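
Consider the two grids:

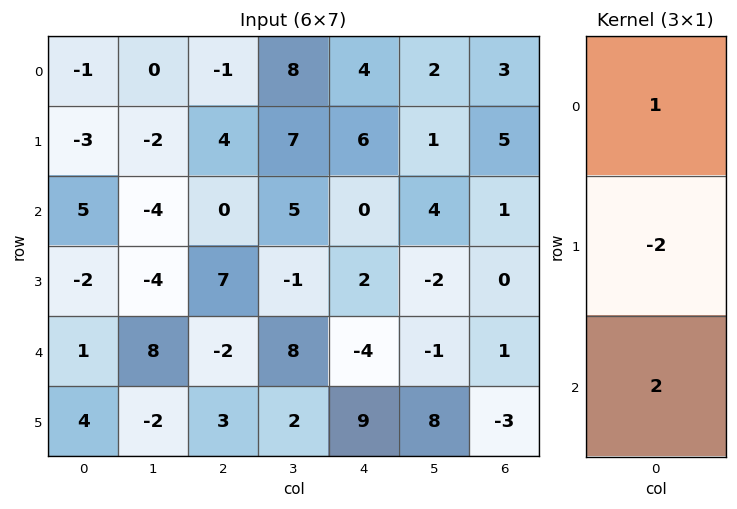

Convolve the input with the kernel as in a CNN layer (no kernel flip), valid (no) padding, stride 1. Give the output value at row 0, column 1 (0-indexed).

-4

The receptive field on the input at this output position is [0 / -2 / -4]. Elementwise product with the kernel and sum: 0·1 + -2·-2 + -4·2.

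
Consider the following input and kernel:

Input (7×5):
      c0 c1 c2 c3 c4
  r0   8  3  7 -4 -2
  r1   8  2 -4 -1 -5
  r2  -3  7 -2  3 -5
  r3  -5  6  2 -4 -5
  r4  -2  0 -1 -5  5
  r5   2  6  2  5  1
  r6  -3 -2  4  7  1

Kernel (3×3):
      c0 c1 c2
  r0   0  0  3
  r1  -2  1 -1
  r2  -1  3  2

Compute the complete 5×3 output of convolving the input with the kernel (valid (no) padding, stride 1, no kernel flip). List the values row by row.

31 -26 7
30 -30 -27
8 -10 -22
31 2 -8
2 -2 34

Output[0,0]: The receptive field on the input at this output position is [8 3 7 / 8 2 -4 / -3 7 -2]. Elementwise product with the kernel and sum: 7·3 + 8·-2 + 2·1 + -4·-1 + -3·-1 + 7·3 + -2·2.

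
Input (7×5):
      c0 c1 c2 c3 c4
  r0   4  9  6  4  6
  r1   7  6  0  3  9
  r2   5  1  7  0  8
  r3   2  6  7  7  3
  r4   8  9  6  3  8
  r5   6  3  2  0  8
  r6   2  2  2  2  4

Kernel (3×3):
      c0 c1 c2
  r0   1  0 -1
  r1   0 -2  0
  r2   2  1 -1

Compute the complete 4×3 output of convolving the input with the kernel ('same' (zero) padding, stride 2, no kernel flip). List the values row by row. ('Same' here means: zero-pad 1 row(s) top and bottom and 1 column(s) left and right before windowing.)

Output[0,0]: The receptive field on the zero-padded input at this output position is [0 0 0 / 0 4 9 / 0 7 6]. Elementwise product with the kernel and sum: 0·1 + 0·-1 + 4·-2 + 0·2 + 7·1 + 6·-1.

-7 -3 3
-20 1 4
-19 -5 -1
-7 -1 -8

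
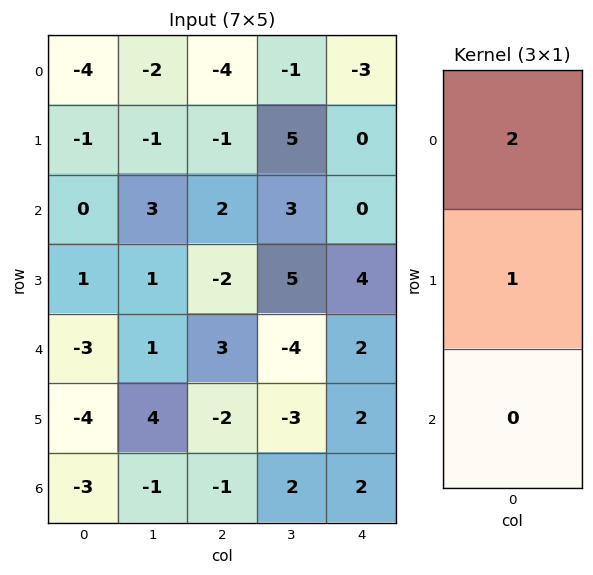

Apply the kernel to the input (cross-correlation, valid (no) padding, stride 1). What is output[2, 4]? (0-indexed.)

The receptive field on the input at this output position is [0 / 4 / 2]. Elementwise product with the kernel and sum: 0·2 + 4·1.

4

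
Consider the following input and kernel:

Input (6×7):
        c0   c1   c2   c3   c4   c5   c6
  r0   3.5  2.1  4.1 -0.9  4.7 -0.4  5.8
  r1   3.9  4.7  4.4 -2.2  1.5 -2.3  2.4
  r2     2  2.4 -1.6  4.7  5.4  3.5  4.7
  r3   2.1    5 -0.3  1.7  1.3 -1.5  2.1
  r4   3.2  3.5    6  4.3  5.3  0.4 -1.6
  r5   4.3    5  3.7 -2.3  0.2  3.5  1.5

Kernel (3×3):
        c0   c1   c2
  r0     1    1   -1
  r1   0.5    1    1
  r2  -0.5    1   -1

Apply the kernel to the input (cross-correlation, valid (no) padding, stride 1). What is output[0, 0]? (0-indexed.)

The receptive field on the input at this output position is [3.5 2.1 4.1 / 3.9 4.7 4.4 / 2 2.4 -1.6]. Elementwise product with the kernel and sum: 3.5·1 + 2.1·1 + 4.1·-1 + 3.9·0.5 + 4.7·1 + 4.4·1 + 2·-0.5 + 2.4·1 + -1.6·-1.

15.55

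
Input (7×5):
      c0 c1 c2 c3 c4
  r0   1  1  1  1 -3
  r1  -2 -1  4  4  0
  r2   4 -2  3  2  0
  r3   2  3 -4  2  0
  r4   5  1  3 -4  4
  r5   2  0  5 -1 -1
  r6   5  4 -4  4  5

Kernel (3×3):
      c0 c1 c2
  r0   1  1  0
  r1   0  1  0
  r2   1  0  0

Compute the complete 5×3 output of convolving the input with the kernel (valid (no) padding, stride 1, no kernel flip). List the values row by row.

Output[0,0]: The receptive field on the input at this output position is [1 1 1 / -2 -1 4 / 4 -2 3]. Elementwise product with the kernel and sum: 1·1 + 1·1 + -1·1 + 4·1.
Output[0,1]: The receptive field on the input at this output position is [1 1 1 / -1 4 4 / -2 3 2]. Elementwise product with the kernel and sum: 1·1 + 1·1 + 4·1 + -2·1.

5 4 9
-3 9 6
10 -2 10
8 2 -1
11 13 -6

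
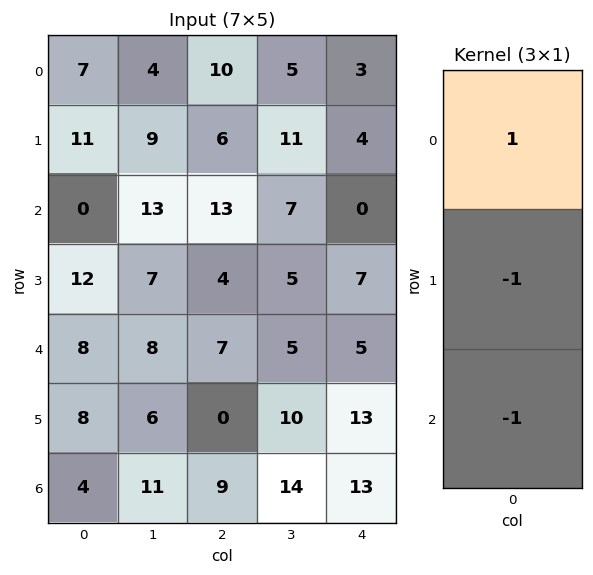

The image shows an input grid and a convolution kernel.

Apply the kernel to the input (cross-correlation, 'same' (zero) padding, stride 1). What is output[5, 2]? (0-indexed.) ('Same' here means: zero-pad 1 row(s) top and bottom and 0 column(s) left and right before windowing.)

The receptive field on the zero-padded input at this output position is [7 / 0 / 9]. Elementwise product with the kernel and sum: 7·1 + 0·-1 + 9·-1.

-2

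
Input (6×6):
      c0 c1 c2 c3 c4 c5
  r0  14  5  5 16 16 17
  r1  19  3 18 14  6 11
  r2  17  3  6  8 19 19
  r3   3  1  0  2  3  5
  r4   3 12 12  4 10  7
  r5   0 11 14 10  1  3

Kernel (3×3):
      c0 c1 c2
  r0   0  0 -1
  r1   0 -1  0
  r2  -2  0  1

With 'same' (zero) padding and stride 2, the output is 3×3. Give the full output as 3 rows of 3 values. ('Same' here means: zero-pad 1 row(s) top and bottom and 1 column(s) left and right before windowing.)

-11 3 -33
-19 -20 -29
7 -26 -32

Output[0,0]: The receptive field on the zero-padded input at this output position is [0 0 0 / 0 14 5 / 0 19 3]. Elementwise product with the kernel and sum: 0·-1 + 14·-1 + 0·-2 + 3·1.
Output[0,1]: The receptive field on the zero-padded input at this output position is [0 0 0 / 5 5 16 / 3 18 14]. Elementwise product with the kernel and sum: 0·-1 + 5·-1 + 3·-2 + 14·1.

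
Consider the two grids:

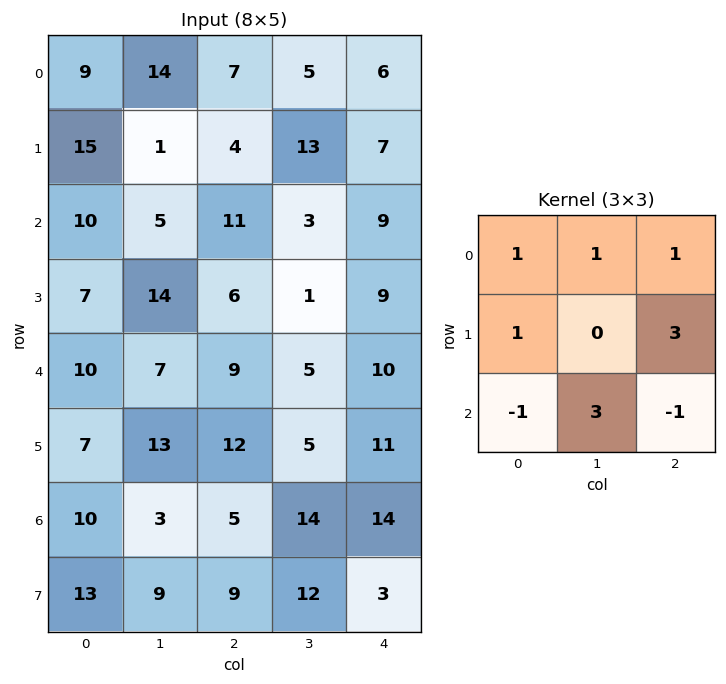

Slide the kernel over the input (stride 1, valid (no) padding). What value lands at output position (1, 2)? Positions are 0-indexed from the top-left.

50

The receptive field on the input at this output position is [4 13 7 / 11 3 9 / 6 1 9]. Elementwise product with the kernel and sum: 4·1 + 13·1 + 7·1 + 11·1 + 9·3 + 6·-1 + 1·3 + 9·-1.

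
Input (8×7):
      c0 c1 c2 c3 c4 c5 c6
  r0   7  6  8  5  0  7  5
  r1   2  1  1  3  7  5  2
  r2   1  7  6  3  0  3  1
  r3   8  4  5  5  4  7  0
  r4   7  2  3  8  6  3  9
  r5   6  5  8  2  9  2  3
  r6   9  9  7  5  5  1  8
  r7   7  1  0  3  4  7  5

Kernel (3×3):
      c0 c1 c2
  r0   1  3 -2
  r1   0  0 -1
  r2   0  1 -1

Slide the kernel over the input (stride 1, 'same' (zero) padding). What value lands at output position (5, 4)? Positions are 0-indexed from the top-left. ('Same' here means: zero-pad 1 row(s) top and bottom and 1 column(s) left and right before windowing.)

22

The receptive field on the zero-padded input at this output position is [8 6 3 / 2 9 2 / 5 5 1]. Elementwise product with the kernel and sum: 8·1 + 6·3 + 3·-2 + 2·-1 + 5·1 + 1·-1.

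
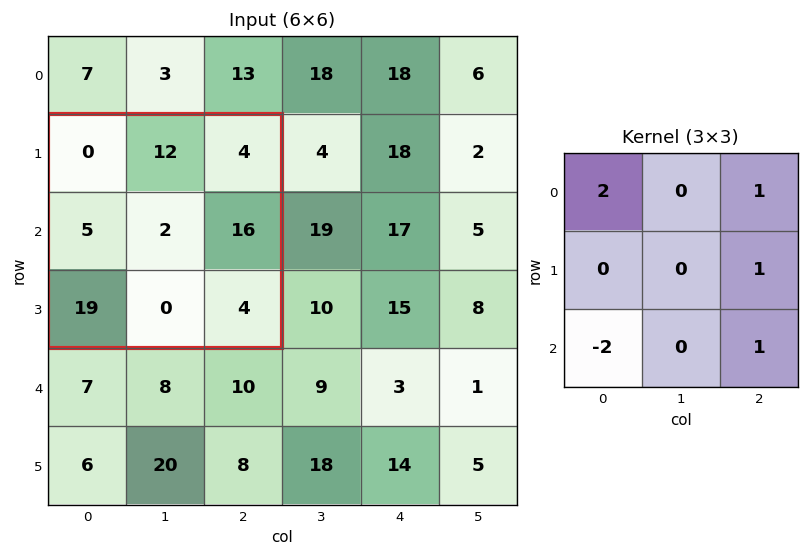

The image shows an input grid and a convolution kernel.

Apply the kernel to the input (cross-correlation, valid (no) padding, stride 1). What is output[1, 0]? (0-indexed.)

-14

The receptive field on the input at this output position is [0 12 4 / 5 2 16 / 19 0 4]. Elementwise product with the kernel and sum: 0·2 + 4·1 + 16·1 + 19·-2 + 4·1.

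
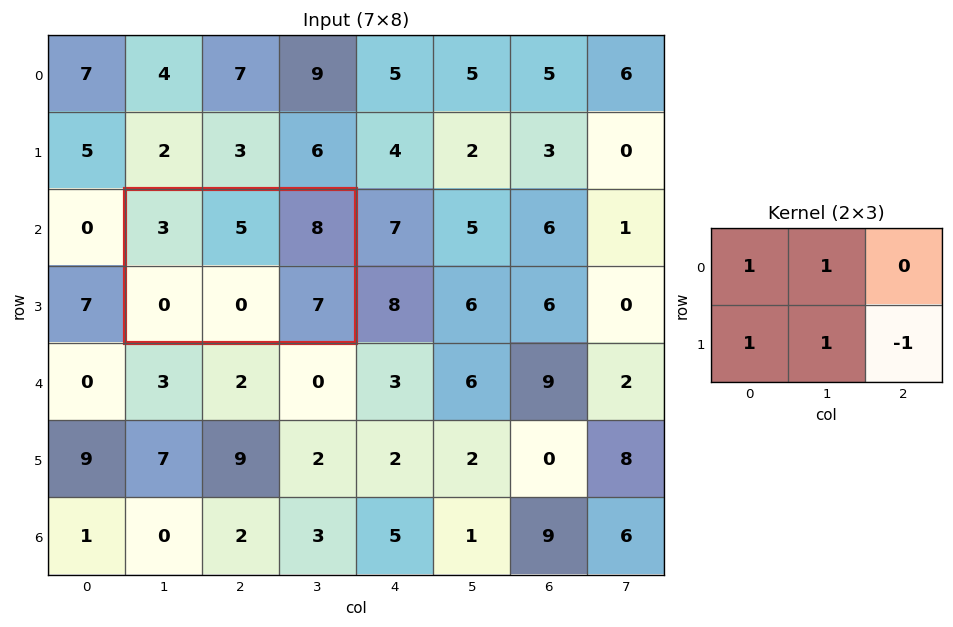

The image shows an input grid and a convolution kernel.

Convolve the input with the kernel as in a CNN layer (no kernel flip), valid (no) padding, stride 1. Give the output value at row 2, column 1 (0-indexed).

The receptive field on the input at this output position is [3 5 8 / 0 0 7]. Elementwise product with the kernel and sum: 3·1 + 5·1 + 0·1 + 0·1 + 7·-1.

1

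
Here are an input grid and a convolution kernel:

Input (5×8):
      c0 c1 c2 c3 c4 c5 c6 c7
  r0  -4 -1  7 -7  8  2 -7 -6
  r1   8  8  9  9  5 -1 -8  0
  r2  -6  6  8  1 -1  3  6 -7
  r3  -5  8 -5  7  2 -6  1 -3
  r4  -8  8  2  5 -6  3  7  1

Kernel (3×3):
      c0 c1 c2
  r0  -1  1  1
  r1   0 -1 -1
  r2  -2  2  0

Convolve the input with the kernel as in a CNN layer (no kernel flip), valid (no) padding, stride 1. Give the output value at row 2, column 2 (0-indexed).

-11

The receptive field on the input at this output position is [8 1 -1 / -5 7 2 / 2 5 -6]. Elementwise product with the kernel and sum: 8·-1 + 1·1 + -1·1 + 7·-1 + 2·-1 + 2·-2 + 5·2.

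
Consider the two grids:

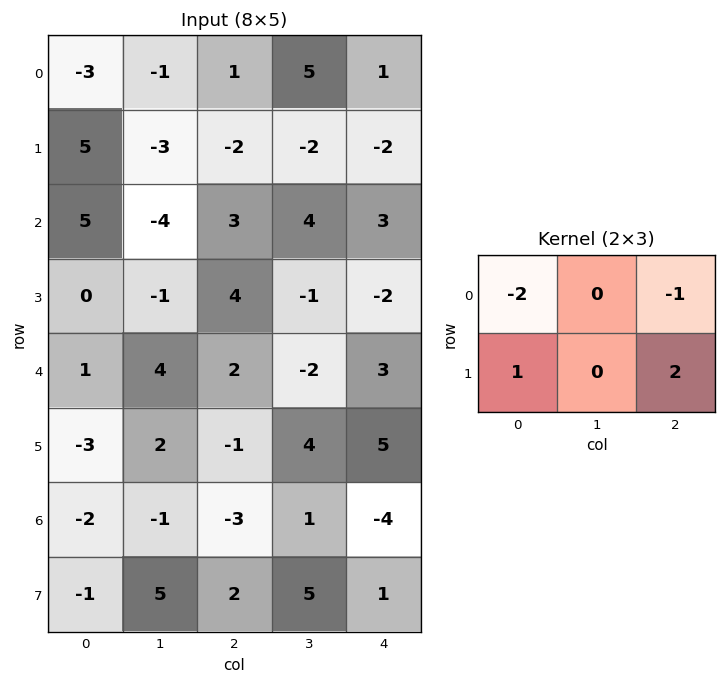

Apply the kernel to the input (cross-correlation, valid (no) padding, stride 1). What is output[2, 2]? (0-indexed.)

-9

The receptive field on the input at this output position is [3 4 3 / 4 -1 -2]. Elementwise product with the kernel and sum: 3·-2 + 3·-1 + 4·1 + -2·2.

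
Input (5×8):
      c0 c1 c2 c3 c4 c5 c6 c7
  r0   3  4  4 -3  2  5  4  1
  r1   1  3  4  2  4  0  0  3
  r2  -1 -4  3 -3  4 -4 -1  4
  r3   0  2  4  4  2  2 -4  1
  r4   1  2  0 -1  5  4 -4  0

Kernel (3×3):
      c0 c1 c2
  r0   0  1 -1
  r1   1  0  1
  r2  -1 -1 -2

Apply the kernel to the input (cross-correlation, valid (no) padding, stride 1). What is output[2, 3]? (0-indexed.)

2

The receptive field on the input at this output position is [-3 4 -4 / 4 2 2 / -1 5 4]. Elementwise product with the kernel and sum: 4·1 + -4·-1 + 4·1 + 2·1 + -1·-1 + 5·-1 + 4·-2.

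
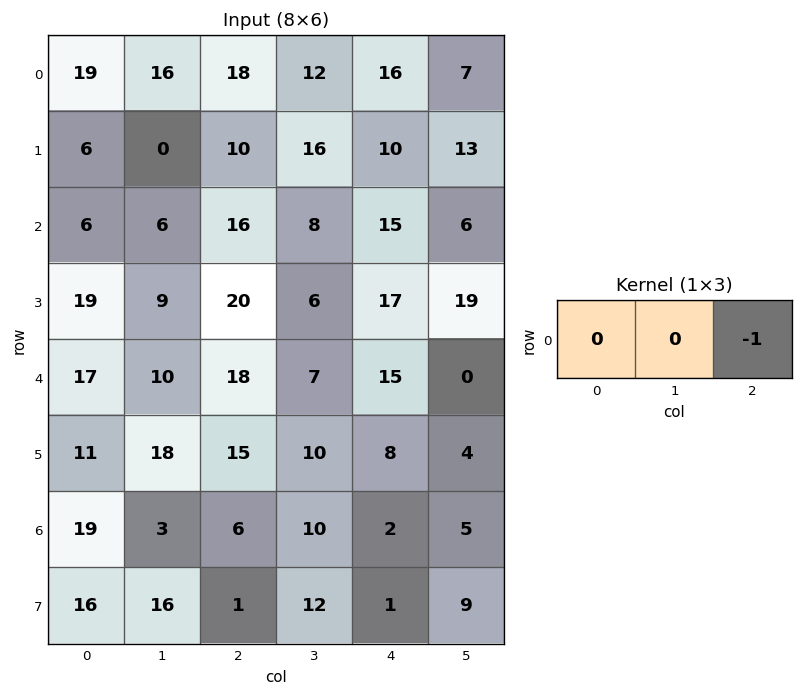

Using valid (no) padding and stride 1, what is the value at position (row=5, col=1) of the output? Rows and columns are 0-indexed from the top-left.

The receptive field on the input at this output position is [18 15 10]. Elementwise product with the kernel and sum: 10·-1.

-10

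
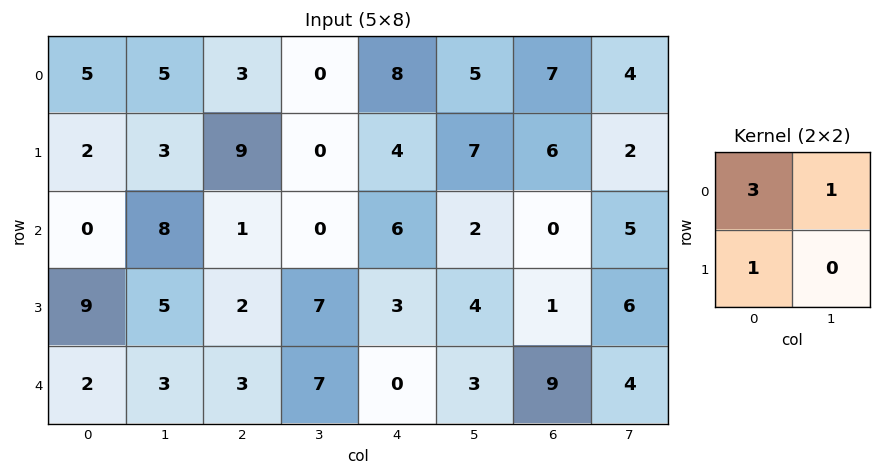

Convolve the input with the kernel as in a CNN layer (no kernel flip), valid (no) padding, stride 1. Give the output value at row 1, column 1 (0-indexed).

The receptive field on the input at this output position is [3 9 / 8 1]. Elementwise product with the kernel and sum: 3·3 + 9·1 + 8·1.

26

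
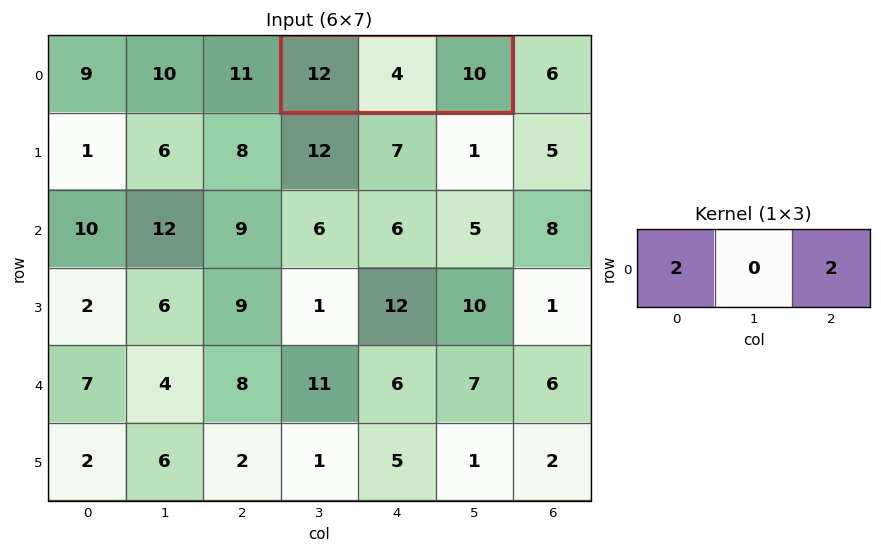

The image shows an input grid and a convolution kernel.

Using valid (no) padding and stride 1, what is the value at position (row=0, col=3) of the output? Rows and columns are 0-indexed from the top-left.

44

The receptive field on the input at this output position is [12 4 10]. Elementwise product with the kernel and sum: 12·2 + 10·2.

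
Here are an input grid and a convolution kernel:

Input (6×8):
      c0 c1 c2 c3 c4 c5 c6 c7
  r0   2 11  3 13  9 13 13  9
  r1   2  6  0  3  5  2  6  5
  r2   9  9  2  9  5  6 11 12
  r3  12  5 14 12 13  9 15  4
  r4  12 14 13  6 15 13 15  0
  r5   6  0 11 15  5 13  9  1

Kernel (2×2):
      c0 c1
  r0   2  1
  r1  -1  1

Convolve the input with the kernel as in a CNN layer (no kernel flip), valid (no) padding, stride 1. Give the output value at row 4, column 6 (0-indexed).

The receptive field on the input at this output position is [15 0 / 9 1]. Elementwise product with the kernel and sum: 15·2 + 0·1 + 9·-1 + 1·1.

22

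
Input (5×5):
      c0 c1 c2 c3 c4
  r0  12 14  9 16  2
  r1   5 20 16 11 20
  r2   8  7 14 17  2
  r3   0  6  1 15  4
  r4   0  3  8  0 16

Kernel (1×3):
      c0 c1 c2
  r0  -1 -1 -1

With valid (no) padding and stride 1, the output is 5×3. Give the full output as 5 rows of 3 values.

-35 -39 -27
-41 -47 -47
-29 -38 -33
-7 -22 -20
-11 -11 -24

Output[0,0]: The receptive field on the input at this output position is [12 14 9]. Elementwise product with the kernel and sum: 12·-1 + 14·-1 + 9·-1.
Output[0,1]: The receptive field on the input at this output position is [14 9 16]. Elementwise product with the kernel and sum: 14·-1 + 9·-1 + 16·-1.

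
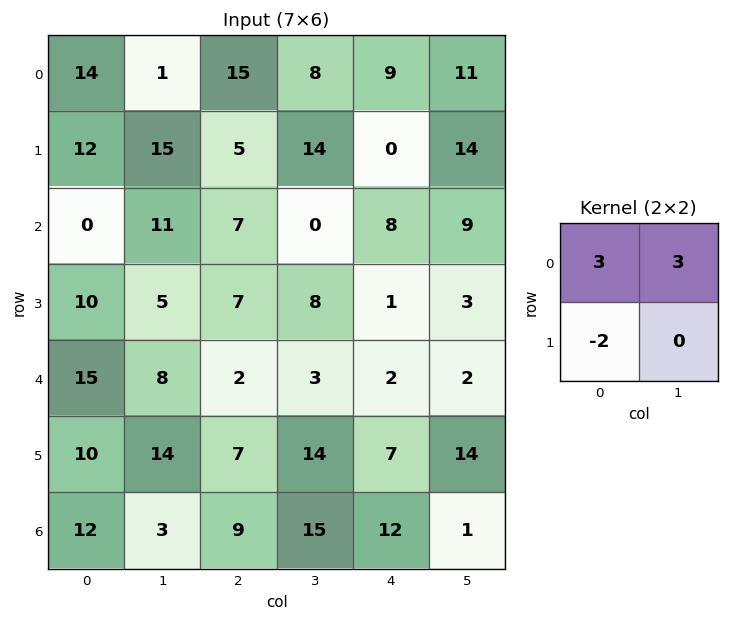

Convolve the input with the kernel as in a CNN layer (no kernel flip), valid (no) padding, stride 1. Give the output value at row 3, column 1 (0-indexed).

The receptive field on the input at this output position is [5 7 / 8 2]. Elementwise product with the kernel and sum: 5·3 + 7·3 + 8·-2.

20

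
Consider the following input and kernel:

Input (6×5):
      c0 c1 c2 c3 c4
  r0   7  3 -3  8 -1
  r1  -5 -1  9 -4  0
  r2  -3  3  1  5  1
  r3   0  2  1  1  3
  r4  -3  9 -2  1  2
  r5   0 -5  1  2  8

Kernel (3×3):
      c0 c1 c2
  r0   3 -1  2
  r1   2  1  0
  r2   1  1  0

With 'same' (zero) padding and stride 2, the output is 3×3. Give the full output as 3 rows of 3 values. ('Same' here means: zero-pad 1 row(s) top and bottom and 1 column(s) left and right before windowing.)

Output[0,0]: The receptive field on the zero-padded input at this output position is [0 0 0 / 0 7 3 / 0 -5 -1]. Elementwise product with the kernel and sum: 0·3 + 0·-1 + 0·2 + 0·2 + 7·1 + 0·1 + -5·1.
Output[0,1]: The receptive field on the zero-padded input at this output position is [0 0 0 / 3 -3 8 / -1 9 -4]. Elementwise product with the kernel and sum: 0·3 + 0·-1 + 0·2 + 3·2 + -3·1 + -1·1 + 9·1.

2 11 11
0 -10 3
1 19 14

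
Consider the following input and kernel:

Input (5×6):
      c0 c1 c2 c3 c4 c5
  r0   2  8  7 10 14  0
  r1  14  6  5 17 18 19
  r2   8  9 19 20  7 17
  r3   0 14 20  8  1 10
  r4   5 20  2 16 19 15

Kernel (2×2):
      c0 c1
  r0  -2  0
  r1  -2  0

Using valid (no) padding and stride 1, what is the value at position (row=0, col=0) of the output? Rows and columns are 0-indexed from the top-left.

-32

The receptive field on the input at this output position is [2 8 / 14 6]. Elementwise product with the kernel and sum: 2·-2 + 14·-2.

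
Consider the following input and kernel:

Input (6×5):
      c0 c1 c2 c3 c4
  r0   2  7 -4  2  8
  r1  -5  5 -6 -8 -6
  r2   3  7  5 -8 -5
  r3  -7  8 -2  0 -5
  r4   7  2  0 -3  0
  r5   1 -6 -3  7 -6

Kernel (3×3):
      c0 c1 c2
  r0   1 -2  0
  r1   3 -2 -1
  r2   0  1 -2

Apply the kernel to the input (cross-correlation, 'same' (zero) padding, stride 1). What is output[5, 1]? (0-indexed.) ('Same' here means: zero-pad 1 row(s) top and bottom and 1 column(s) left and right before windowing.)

21

The receptive field on the zero-padded input at this output position is [7 2 0 / 1 -6 -3 / 0 0 0]. Elementwise product with the kernel and sum: 7·1 + 2·-2 + 1·3 + -6·-2 + -3·-1 + 0·1 + 0·-2.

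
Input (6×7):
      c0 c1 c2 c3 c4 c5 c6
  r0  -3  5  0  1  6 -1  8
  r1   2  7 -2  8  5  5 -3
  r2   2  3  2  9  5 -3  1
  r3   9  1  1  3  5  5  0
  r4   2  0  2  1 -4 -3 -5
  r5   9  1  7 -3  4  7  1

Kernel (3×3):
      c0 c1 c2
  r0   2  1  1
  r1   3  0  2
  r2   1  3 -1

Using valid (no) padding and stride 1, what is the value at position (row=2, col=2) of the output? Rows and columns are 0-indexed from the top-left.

The receptive field on the input at this output position is [2 9 5 / 1 3 5 / 2 1 -4]. Elementwise product with the kernel and sum: 2·2 + 9·1 + 5·1 + 1·3 + 5·2 + 2·1 + 1·3 + -4·-1.

40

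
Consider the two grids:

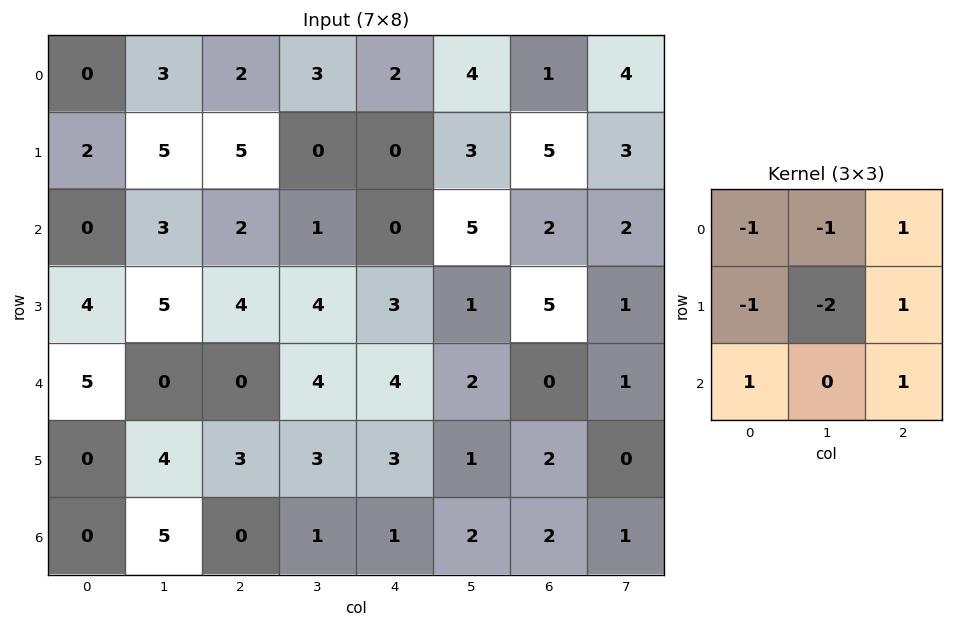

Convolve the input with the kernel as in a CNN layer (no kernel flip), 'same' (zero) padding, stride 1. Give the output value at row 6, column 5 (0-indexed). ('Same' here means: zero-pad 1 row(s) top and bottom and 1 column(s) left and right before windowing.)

The receptive field on the zero-padded input at this output position is [3 1 2 / 1 2 2 / 0 0 0]. Elementwise product with the kernel and sum: 3·-1 + 1·-1 + 2·1 + 1·-1 + 2·-2 + 2·1 + 0·1 + 0·1.

-5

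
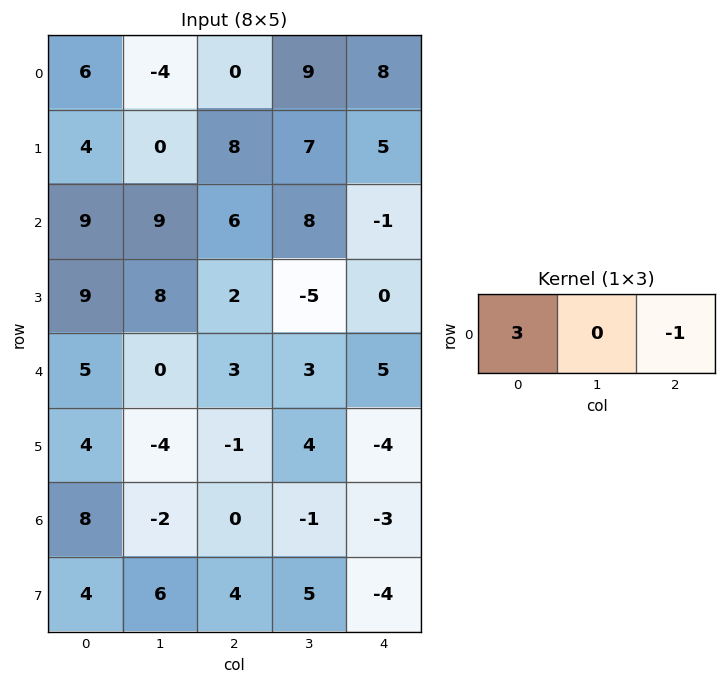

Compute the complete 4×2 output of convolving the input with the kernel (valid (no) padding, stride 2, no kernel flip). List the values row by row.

Output[0,0]: The receptive field on the input at this output position is [6 -4 0]. Elementwise product with the kernel and sum: 6·3 + 0·-1.

18 -8
21 19
12 4
24 3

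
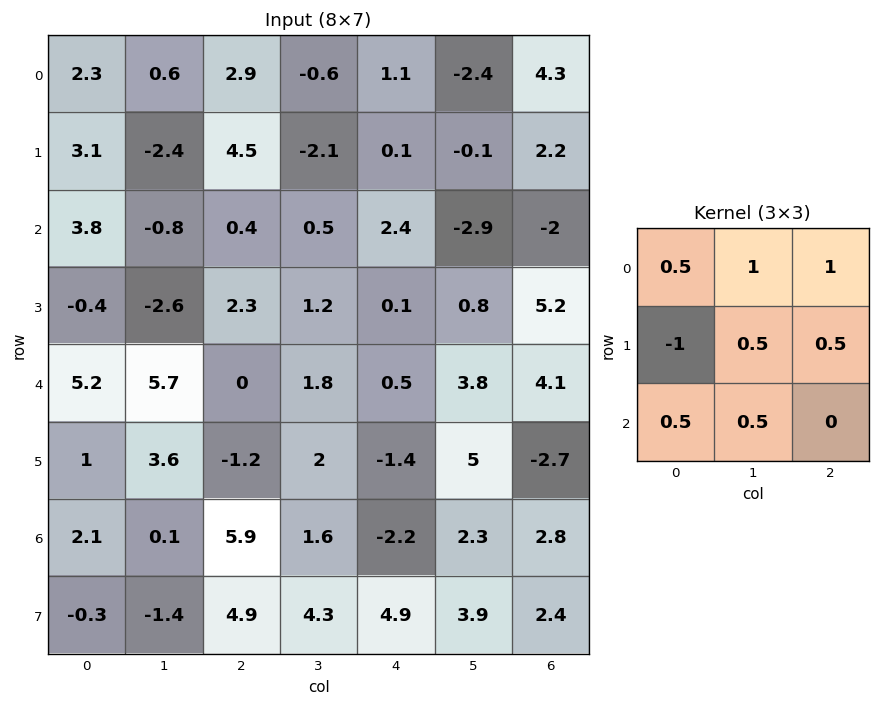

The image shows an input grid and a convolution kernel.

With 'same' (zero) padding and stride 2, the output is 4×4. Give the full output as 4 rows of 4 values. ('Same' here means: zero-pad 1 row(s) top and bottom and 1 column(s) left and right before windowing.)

3 1.6 -1.05 5.6
2 2.3 -1.15 7.05
2.95 -1.4 2.15 5
5.55 8 7.65 2.05

Output[0,0]: The receptive field on the zero-padded input at this output position is [0 0 0 / 0 2.3 0.6 / 0 3.1 -2.4]. Elementwise product with the kernel and sum: 0·0.5 + 0·1 + 0·1 + 0·-1 + 2.3·0.5 + 0.6·0.5 + 0·0.5 + 3.1·0.5.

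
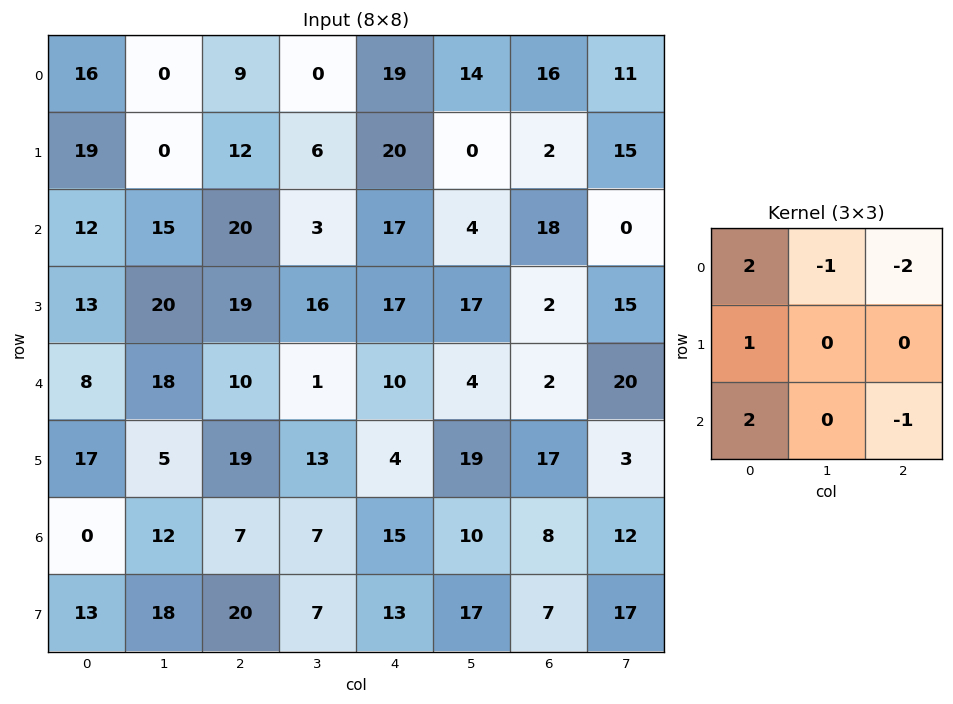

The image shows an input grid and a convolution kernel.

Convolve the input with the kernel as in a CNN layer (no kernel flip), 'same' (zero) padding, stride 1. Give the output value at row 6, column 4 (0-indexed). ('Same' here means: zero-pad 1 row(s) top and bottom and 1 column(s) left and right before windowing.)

-12

The receptive field on the zero-padded input at this output position is [13 4 19 / 7 15 10 / 7 13 17]. Elementwise product with the kernel and sum: 13·2 + 4·-1 + 19·-2 + 7·1 + 7·2 + 17·-1.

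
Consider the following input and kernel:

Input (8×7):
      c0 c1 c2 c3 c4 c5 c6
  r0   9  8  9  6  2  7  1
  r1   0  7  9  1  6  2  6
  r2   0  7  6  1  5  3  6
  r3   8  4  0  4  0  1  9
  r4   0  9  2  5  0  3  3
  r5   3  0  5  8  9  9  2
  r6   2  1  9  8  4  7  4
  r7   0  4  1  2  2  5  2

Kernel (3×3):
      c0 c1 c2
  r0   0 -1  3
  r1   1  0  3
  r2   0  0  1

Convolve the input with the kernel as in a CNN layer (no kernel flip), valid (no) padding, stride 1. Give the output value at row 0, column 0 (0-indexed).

The receptive field on the input at this output position is [9 8 9 / 0 7 9 / 0 7 6]. Elementwise product with the kernel and sum: 8·-1 + 9·3 + 0·1 + 9·3 + 6·1.

52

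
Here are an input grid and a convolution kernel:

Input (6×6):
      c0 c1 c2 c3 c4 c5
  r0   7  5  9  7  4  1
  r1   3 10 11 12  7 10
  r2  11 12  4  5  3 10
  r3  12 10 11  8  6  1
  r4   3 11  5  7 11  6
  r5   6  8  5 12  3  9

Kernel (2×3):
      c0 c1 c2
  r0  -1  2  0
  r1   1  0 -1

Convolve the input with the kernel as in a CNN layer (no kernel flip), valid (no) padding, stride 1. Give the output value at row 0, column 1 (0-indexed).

The receptive field on the input at this output position is [5 9 7 / 10 11 12]. Elementwise product with the kernel and sum: 5·-1 + 9·2 + 10·1 + 12·-1.

11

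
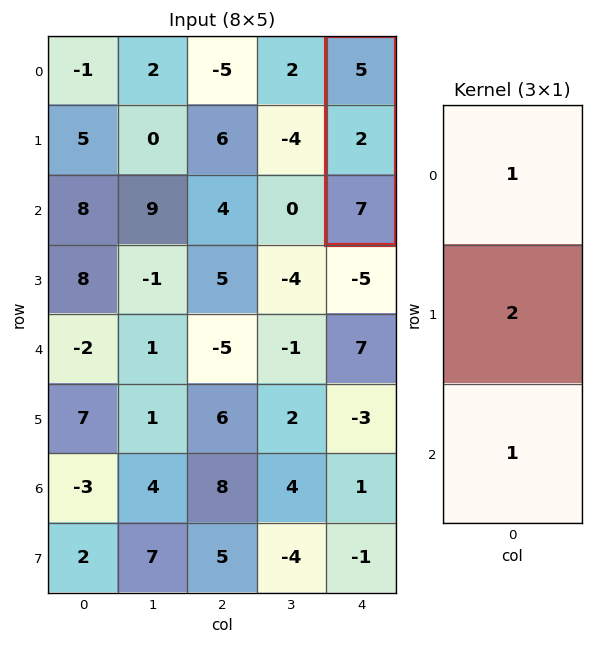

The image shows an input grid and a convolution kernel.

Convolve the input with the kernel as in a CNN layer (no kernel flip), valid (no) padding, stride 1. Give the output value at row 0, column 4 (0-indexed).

The receptive field on the input at this output position is [5 / 2 / 7]. Elementwise product with the kernel and sum: 5·1 + 2·2 + 7·1.

16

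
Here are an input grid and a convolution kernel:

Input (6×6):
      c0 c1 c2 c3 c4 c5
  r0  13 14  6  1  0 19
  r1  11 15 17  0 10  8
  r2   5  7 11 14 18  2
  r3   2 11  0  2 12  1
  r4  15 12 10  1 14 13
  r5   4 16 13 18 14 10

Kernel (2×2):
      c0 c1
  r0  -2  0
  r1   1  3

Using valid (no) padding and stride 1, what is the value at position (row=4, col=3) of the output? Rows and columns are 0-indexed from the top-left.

The receptive field on the input at this output position is [1 14 / 18 14]. Elementwise product with the kernel and sum: 1·-2 + 18·1 + 14·3.

58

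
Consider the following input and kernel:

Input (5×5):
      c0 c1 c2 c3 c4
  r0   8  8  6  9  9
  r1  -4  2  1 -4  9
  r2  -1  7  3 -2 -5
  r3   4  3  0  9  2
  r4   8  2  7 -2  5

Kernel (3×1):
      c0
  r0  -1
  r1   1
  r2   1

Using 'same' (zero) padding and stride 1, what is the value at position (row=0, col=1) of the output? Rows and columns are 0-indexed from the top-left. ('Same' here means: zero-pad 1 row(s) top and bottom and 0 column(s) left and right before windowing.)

10

The receptive field on the zero-padded input at this output position is [0 / 8 / 2]. Elementwise product with the kernel and sum: 0·-1 + 8·1 + 2·1.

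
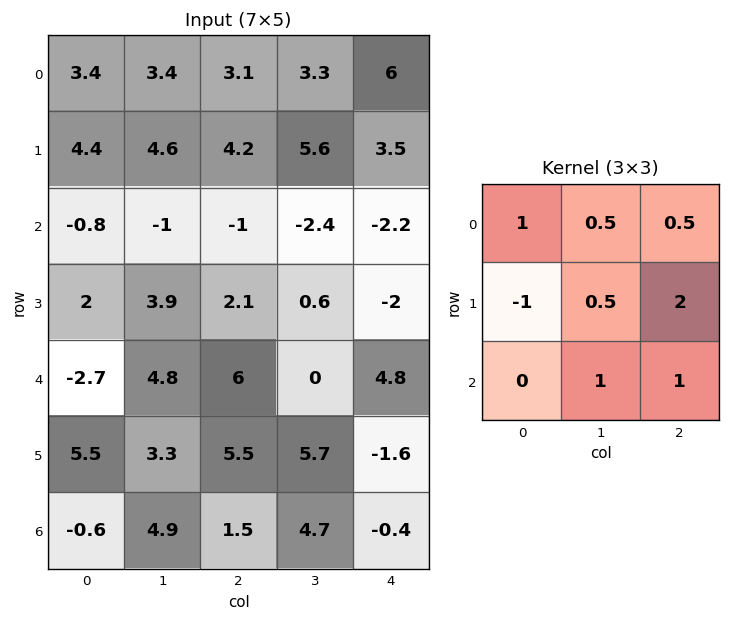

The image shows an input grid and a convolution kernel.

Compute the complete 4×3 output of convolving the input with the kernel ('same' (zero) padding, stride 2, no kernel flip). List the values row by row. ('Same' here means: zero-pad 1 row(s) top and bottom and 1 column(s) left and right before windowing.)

17.5 14.55 3.2
8 7.9 6.65
20 14.65 0.4
13.9 14.15 0

Output[0,0]: The receptive field on the zero-padded input at this output position is [0 0 0 / 0 3.4 3.4 / 0 4.4 4.6]. Elementwise product with the kernel and sum: 0·1 + 0·0.5 + 0·0.5 + 0·-1 + 3.4·0.5 + 3.4·2 + 4.4·1 + 4.6·1.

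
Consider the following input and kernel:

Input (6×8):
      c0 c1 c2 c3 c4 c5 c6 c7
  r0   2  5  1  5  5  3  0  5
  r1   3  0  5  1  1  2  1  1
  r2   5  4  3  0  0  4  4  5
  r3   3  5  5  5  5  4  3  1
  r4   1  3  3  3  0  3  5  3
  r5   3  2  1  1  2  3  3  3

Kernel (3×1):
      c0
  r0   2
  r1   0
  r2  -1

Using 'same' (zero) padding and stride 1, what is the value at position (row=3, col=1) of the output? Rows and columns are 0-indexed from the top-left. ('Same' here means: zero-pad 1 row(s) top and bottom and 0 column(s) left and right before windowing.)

5

The receptive field on the zero-padded input at this output position is [4 / 5 / 3]. Elementwise product with the kernel and sum: 4·2 + 3·-1.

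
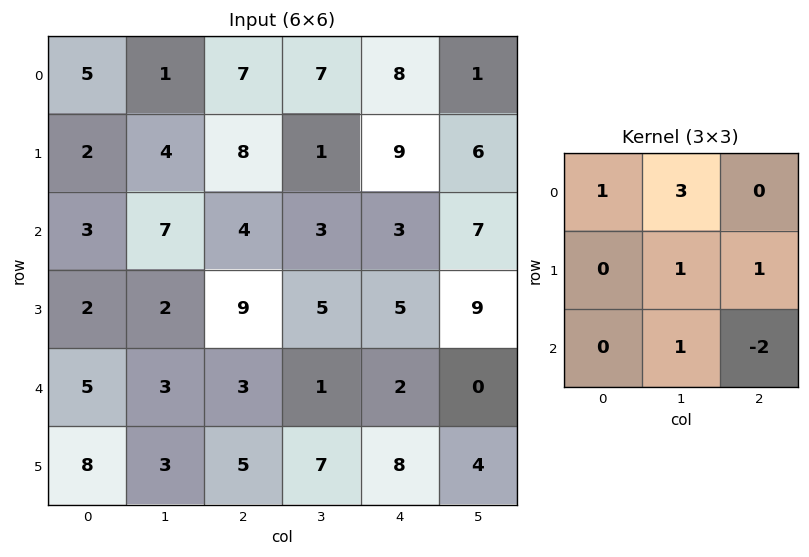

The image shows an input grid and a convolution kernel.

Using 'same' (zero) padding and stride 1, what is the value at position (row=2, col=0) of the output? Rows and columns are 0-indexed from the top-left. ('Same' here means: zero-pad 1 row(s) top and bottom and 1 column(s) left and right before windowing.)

The receptive field on the zero-padded input at this output position is [0 2 4 / 0 3 7 / 0 2 2]. Elementwise product with the kernel and sum: 0·1 + 2·3 + 3·1 + 7·1 + 2·1 + 2·-2.

14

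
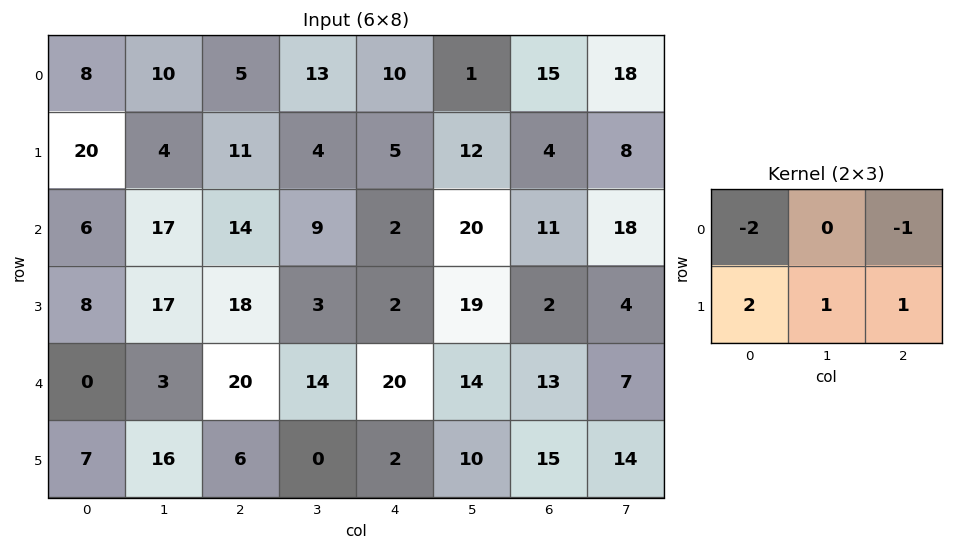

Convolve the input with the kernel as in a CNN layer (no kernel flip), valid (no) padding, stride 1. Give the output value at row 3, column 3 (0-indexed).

The receptive field on the input at this output position is [3 2 19 / 14 20 14]. Elementwise product with the kernel and sum: 3·-2 + 19·-1 + 14·2 + 20·1 + 14·1.

37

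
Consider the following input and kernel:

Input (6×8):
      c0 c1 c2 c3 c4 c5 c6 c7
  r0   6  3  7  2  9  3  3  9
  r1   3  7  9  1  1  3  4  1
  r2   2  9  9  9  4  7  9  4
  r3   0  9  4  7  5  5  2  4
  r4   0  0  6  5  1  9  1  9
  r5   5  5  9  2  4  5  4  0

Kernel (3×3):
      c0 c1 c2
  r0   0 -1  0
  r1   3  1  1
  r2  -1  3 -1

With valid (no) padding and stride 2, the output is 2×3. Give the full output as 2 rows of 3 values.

38 41 15
-2 23 40

Output[0,0]: The receptive field on the input at this output position is [6 3 7 / 3 7 9 / 2 9 9]. Elementwise product with the kernel and sum: 3·-1 + 3·3 + 7·1 + 9·1 + 2·-1 + 9·3 + 9·-1.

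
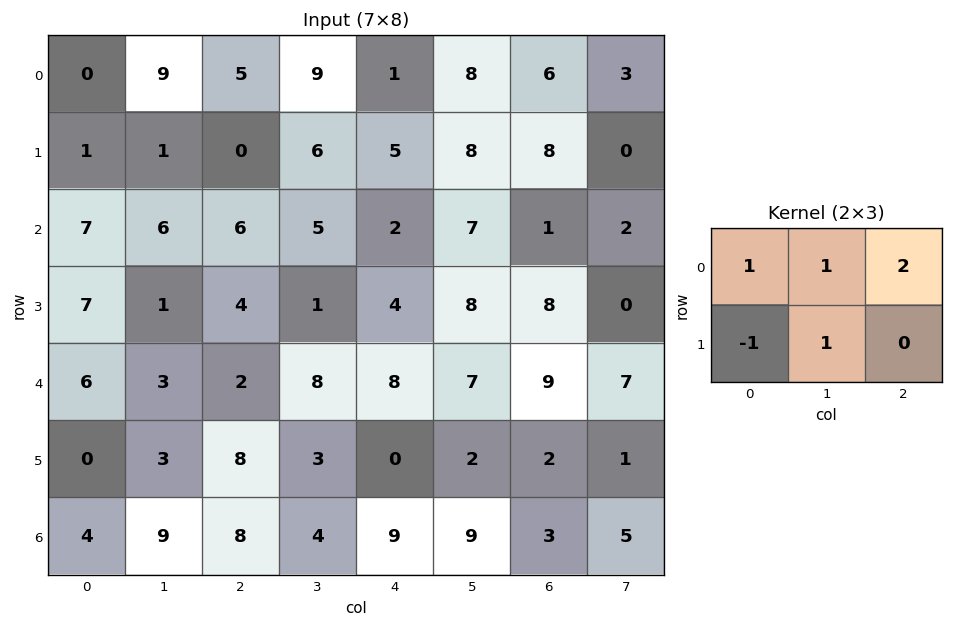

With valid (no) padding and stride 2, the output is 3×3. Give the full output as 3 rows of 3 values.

Output[0,0]: The receptive field on the input at this output position is [0 9 5 / 1 1 0]. Elementwise product with the kernel and sum: 0·1 + 9·1 + 5·2 + 1·-1 + 1·1.

19 22 24
19 12 15
16 21 35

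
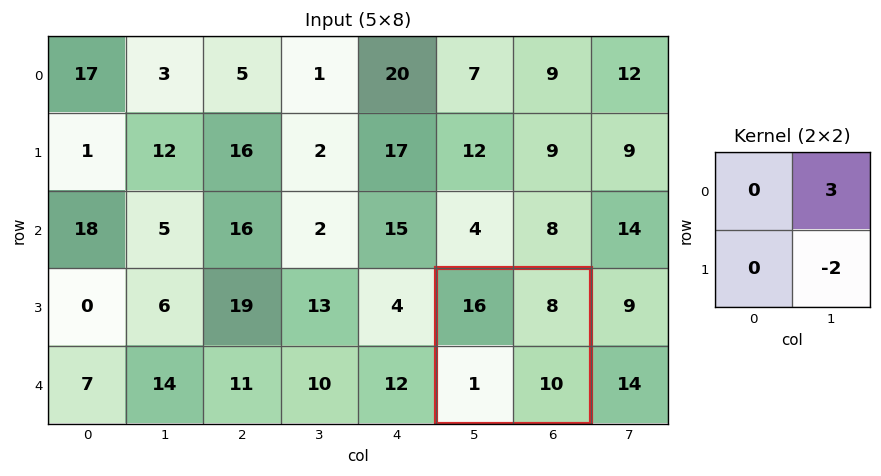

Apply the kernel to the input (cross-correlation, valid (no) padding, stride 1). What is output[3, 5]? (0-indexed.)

The receptive field on the input at this output position is [16 8 / 1 10]. Elementwise product with the kernel and sum: 8·3 + 10·-2.

4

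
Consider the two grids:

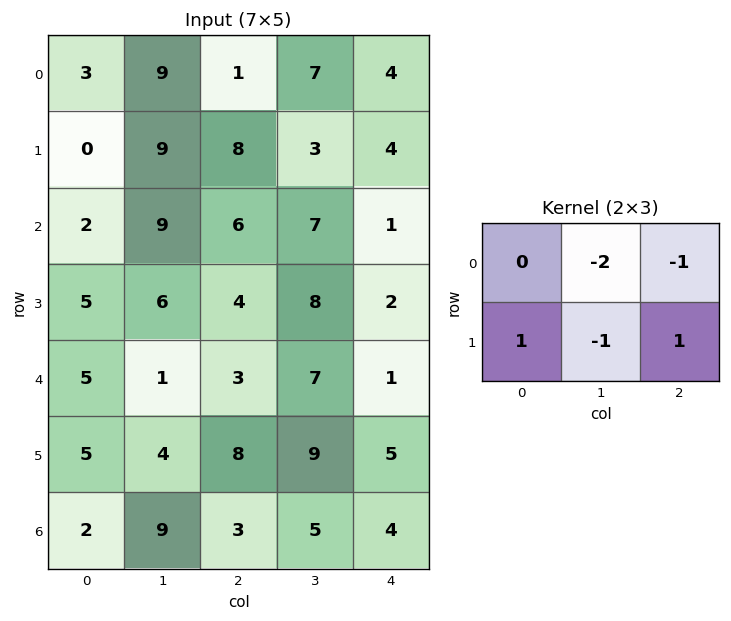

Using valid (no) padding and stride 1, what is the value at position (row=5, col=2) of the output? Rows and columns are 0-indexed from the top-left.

The receptive field on the input at this output position is [8 9 5 / 3 5 4]. Elementwise product with the kernel and sum: 9·-2 + 5·-1 + 3·1 + 5·-1 + 4·1.

-21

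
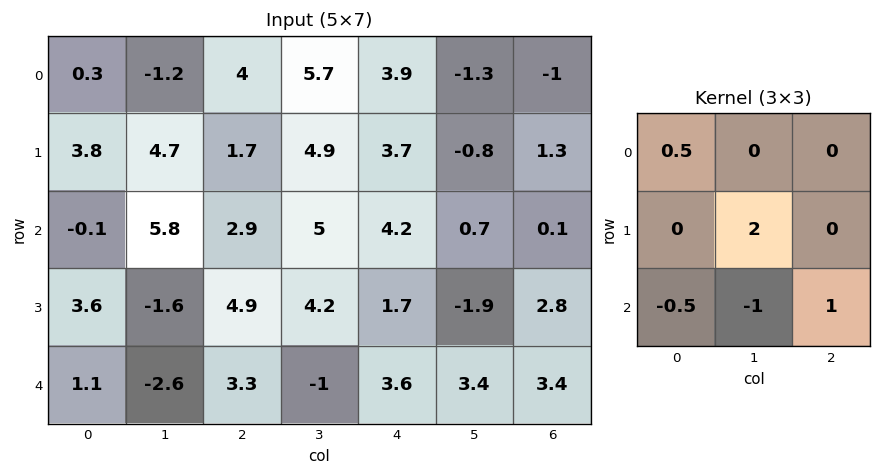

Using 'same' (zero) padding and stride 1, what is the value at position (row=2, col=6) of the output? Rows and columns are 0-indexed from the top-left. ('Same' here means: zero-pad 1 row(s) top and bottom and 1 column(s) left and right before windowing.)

-2.05

The receptive field on the zero-padded input at this output position is [-0.8 1.3 0 / 0.7 0.1 0 / -1.9 2.8 0]. Elementwise product with the kernel and sum: -0.8·0.5 + 0.1·2 + -1.9·-0.5 + 2.8·-1 + 0·1.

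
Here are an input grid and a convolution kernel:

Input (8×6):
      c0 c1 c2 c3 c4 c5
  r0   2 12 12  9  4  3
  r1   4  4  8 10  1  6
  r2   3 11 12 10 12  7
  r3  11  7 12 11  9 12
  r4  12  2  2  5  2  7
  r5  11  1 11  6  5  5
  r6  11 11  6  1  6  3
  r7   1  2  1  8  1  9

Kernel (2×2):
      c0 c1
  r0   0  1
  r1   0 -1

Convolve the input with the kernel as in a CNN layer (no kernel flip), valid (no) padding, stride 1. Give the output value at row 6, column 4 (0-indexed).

-6

The receptive field on the input at this output position is [6 3 / 1 9]. Elementwise product with the kernel and sum: 3·1 + 9·-1.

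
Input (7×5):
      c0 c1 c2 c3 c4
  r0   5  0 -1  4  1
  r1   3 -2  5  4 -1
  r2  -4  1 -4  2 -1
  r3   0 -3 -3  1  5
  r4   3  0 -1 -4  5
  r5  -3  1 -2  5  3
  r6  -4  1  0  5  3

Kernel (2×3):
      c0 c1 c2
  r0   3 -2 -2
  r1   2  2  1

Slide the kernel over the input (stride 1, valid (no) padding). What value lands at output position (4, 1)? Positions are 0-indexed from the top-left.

13

The receptive field on the input at this output position is [0 -1 -4 / 1 -2 5]. Elementwise product with the kernel and sum: 0·3 + -1·-2 + -4·-2 + 1·2 + -2·2 + 5·1.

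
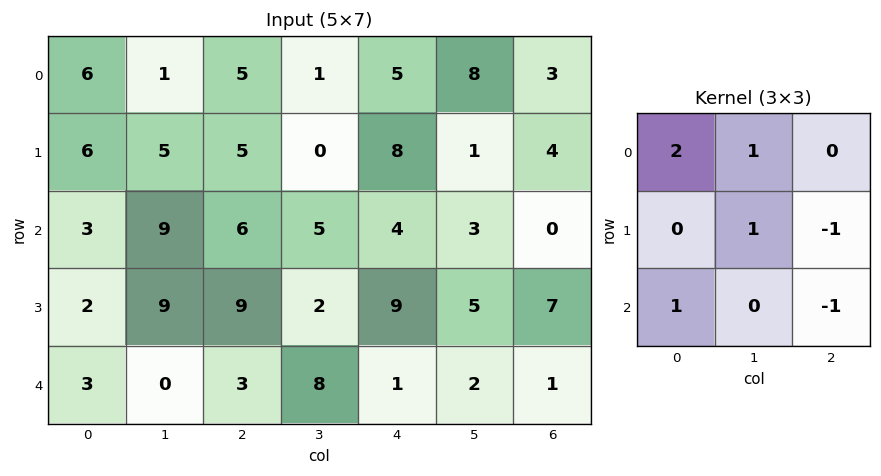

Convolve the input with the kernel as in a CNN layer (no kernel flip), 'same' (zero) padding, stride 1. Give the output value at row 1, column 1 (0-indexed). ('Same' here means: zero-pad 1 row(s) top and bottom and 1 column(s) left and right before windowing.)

10

The receptive field on the zero-padded input at this output position is [6 1 5 / 6 5 5 / 3 9 6]. Elementwise product with the kernel and sum: 6·2 + 1·1 + 5·1 + 5·-1 + 3·1 + 6·-1.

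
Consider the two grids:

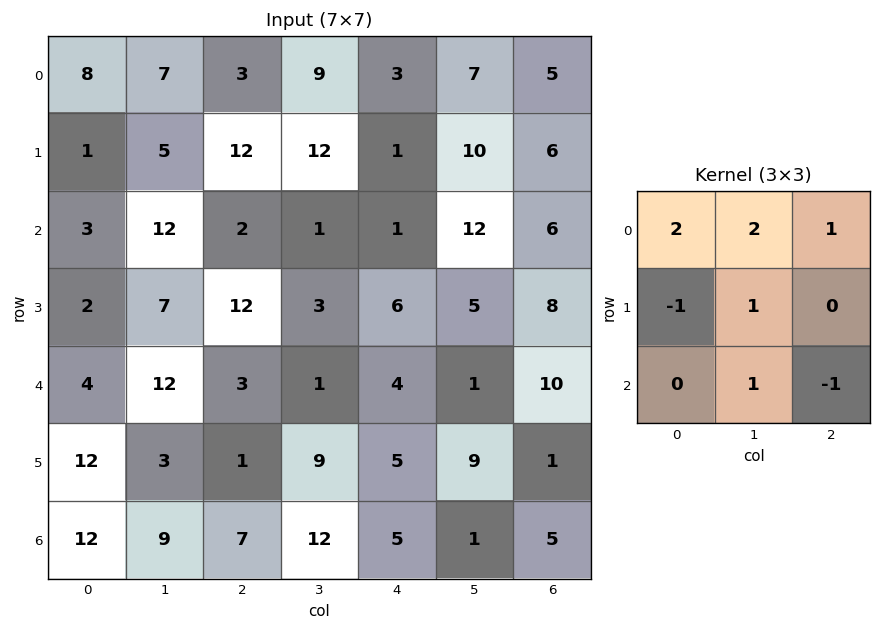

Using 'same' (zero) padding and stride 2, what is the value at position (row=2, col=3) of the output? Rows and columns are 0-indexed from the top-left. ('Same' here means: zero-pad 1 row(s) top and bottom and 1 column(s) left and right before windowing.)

36

The receptive field on the zero-padded input at this output position is [5 8 0 / 1 10 0 / 9 1 0]. Elementwise product with the kernel and sum: 5·2 + 8·2 + 0·1 + 1·-1 + 10·1 + 1·1 + 0·-1.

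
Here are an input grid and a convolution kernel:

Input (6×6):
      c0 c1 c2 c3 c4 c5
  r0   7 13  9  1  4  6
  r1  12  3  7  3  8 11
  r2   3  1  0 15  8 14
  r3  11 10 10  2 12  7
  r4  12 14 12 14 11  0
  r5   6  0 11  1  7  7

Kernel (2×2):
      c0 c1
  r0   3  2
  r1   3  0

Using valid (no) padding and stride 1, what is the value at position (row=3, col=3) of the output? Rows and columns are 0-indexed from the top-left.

72

The receptive field on the input at this output position is [2 12 / 14 11]. Elementwise product with the kernel and sum: 2·3 + 12·2 + 14·3.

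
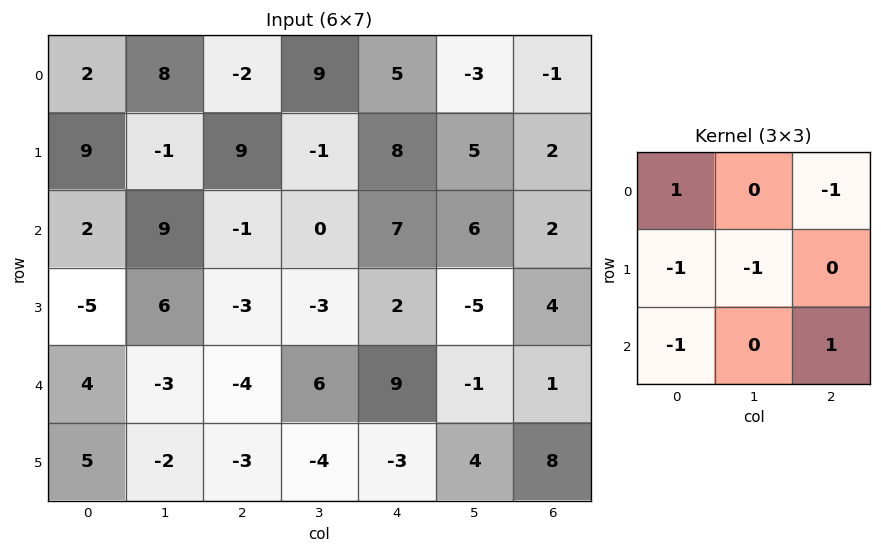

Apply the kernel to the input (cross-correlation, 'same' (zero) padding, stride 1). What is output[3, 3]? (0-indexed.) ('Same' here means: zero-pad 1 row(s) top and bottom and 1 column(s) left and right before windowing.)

The receptive field on the zero-padded input at this output position is [-1 0 7 / -3 -3 2 / -4 6 9]. Elementwise product with the kernel and sum: -1·1 + 7·-1 + -3·-1 + -3·-1 + -4·-1 + 9·1.

11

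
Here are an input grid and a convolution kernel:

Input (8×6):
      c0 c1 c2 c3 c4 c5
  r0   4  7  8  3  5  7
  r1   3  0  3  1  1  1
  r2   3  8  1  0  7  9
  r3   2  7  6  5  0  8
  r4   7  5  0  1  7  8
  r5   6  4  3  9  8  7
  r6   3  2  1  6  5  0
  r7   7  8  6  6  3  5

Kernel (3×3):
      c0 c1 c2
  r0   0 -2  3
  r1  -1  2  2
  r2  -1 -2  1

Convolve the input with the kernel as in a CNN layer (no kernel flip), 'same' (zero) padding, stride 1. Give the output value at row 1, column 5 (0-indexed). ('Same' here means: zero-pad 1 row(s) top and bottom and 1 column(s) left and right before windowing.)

-38

The receptive field on the zero-padded input at this output position is [5 7 0 / 1 1 0 / 7 9 0]. Elementwise product with the kernel and sum: 7·-2 + 0·3 + 1·-1 + 1·2 + 0·2 + 7·-1 + 9·-2 + 0·1.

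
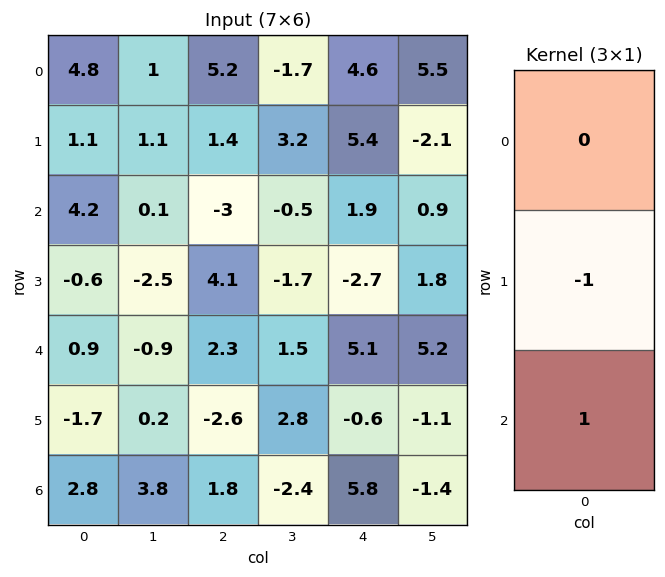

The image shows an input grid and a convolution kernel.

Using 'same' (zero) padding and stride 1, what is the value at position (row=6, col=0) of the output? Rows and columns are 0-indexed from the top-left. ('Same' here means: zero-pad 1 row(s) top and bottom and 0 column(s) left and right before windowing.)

-2.8

The receptive field on the zero-padded input at this output position is [-1.7 / 2.8 / 0]. Elementwise product with the kernel and sum: 2.8·-1 + 0·1.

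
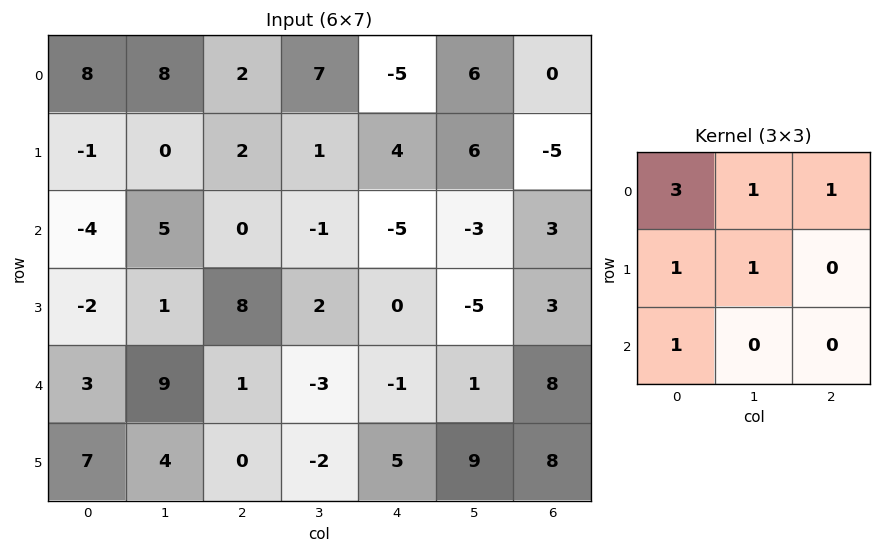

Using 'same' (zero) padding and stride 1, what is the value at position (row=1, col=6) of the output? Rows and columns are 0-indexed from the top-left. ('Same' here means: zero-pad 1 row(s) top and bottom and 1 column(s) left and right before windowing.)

16

The receptive field on the zero-padded input at this output position is [6 0 0 / 6 -5 0 / -3 3 0]. Elementwise product with the kernel and sum: 6·3 + 0·1 + 0·1 + 6·1 + -5·1 + -3·1.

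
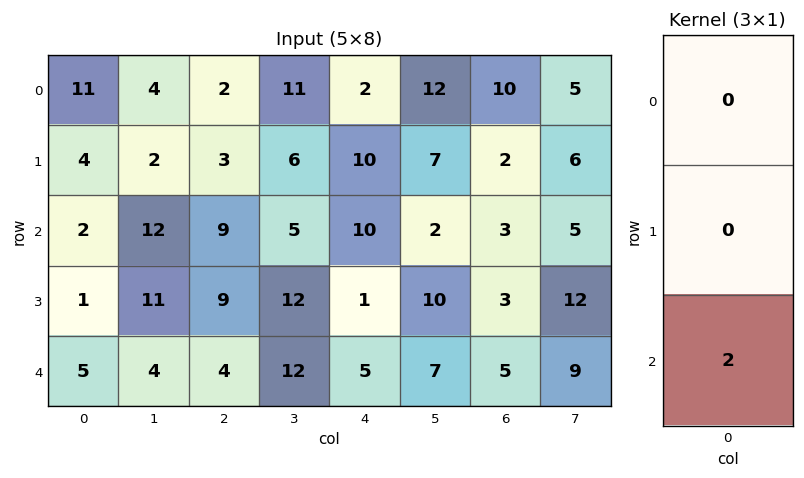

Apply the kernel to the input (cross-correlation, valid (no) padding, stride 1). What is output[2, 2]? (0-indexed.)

8

The receptive field on the input at this output position is [9 / 9 / 4]. Elementwise product with the kernel and sum: 4·2.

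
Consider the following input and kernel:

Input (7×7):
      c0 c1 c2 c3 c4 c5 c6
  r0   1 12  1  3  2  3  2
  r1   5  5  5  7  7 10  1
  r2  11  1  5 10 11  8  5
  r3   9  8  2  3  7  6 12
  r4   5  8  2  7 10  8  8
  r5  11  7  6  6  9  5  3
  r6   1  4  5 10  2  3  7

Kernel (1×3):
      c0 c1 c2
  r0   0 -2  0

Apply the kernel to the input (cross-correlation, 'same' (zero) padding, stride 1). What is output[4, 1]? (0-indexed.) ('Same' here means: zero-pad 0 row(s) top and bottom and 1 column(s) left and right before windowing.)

The receptive field on the zero-padded input at this output position is [5 8 2]. Elementwise product with the kernel and sum: 8·-2.

-16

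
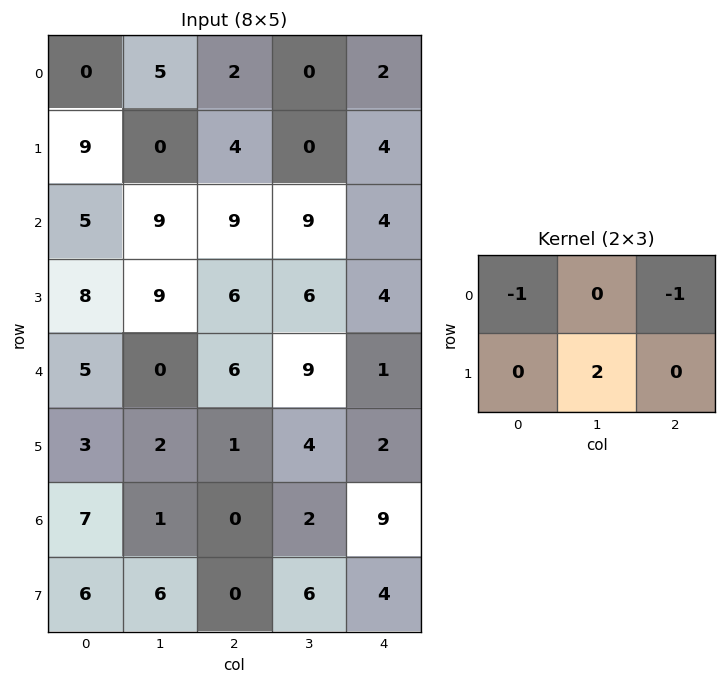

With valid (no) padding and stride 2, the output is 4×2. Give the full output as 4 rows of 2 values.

Output[0,0]: The receptive field on the input at this output position is [0 5 2 / 9 0 4]. Elementwise product with the kernel and sum: 0·-1 + 2·-1 + 0·2.

-2 -4
4 -1
-7 1
5 3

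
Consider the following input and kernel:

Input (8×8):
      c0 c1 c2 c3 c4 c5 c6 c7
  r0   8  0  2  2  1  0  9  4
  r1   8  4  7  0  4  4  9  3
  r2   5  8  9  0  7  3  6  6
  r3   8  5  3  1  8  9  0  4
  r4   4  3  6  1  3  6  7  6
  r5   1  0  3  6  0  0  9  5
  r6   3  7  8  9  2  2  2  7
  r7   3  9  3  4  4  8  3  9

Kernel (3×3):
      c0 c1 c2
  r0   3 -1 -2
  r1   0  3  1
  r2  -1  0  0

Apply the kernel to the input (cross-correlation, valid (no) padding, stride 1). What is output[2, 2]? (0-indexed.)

18

The receptive field on the input at this output position is [9 0 7 / 3 1 8 / 6 1 3]. Elementwise product with the kernel and sum: 9·3 + 0·-1 + 7·-2 + 1·3 + 8·1 + 6·-1.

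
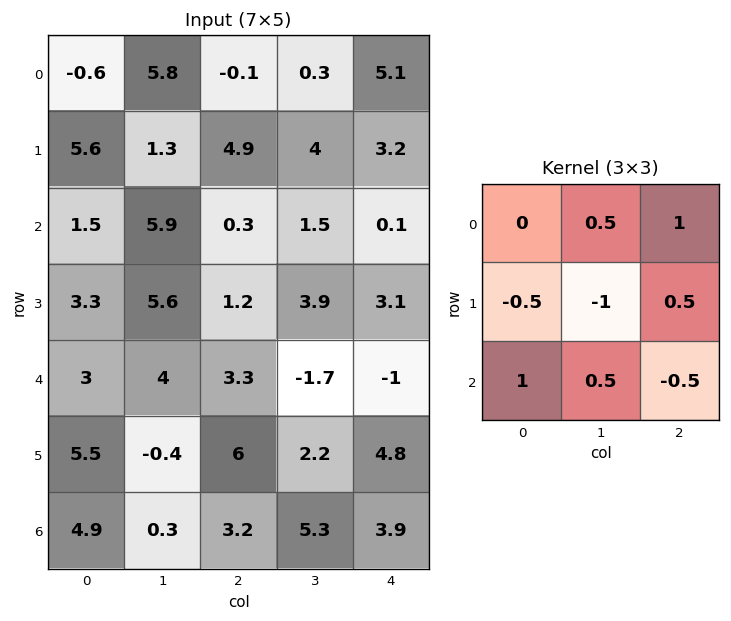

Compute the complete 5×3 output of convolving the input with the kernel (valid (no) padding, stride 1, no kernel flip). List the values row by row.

5.45 2 1.4
4.55 8.2 5.2
-0.05 6.1 0.85
2.45 -0.15 9.3
9.4 -5.5 -0.75

Output[0,0]: The receptive field on the input at this output position is [-0.6 5.8 -0.1 / 5.6 1.3 4.9 / 1.5 5.9 0.3]. Elementwise product with the kernel and sum: 5.8·0.5 + -0.1·1 + 5.6·-0.5 + 1.3·-1 + 4.9·0.5 + 1.5·1 + 5.9·0.5 + 0.3·-0.5.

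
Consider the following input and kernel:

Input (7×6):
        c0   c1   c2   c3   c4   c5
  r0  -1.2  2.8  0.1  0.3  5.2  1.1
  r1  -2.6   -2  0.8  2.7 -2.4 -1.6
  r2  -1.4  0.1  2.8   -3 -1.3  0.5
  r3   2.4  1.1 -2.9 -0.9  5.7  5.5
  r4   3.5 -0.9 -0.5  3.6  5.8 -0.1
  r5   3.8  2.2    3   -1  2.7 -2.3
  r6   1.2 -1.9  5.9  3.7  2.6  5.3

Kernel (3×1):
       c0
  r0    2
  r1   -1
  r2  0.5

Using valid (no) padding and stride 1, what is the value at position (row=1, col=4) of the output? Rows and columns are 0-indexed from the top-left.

The receptive field on the input at this output position is [-2.4 / -1.3 / 5.7]. Elementwise product with the kernel and sum: -2.4·2 + -1.3·-1 + 5.7·0.5.

-0.65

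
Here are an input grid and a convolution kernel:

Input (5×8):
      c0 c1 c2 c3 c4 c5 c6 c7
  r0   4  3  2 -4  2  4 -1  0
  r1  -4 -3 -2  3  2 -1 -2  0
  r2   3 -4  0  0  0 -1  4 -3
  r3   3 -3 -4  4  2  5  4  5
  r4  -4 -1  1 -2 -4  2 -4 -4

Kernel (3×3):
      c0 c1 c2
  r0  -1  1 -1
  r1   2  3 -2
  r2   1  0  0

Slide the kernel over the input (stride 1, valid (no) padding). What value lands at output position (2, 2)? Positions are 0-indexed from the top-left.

1

The receptive field on the input at this output position is [0 0 0 / -4 4 2 / 1 -2 -4]. Elementwise product with the kernel and sum: 0·-1 + 0·1 + 0·-1 + -4·2 + 4·3 + 2·-2 + 1·1.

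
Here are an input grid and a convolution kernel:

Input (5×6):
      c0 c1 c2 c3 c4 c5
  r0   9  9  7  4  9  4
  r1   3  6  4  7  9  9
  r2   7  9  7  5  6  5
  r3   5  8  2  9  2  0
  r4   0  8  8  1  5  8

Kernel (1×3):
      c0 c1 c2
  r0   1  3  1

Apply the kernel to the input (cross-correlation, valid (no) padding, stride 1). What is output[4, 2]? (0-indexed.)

16

The receptive field on the input at this output position is [8 1 5]. Elementwise product with the kernel and sum: 8·1 + 1·3 + 5·1.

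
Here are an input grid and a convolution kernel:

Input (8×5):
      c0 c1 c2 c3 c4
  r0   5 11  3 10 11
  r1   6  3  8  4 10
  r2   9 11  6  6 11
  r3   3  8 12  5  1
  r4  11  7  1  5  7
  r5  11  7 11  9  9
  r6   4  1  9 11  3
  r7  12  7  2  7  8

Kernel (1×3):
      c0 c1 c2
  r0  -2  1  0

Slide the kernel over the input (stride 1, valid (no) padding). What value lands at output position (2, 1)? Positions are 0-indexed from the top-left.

The receptive field on the input at this output position is [11 6 6]. Elementwise product with the kernel and sum: 11·-2 + 6·1.

-16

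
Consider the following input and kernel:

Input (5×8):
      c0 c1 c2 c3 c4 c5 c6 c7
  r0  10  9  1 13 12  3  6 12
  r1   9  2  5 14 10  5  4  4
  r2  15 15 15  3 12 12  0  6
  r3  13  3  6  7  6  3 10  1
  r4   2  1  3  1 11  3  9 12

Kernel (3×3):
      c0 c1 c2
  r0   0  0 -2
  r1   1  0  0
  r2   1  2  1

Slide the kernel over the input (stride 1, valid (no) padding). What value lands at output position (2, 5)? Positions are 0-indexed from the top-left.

24

The receptive field on the input at this output position is [12 0 6 / 3 10 1 / 3 9 12]. Elementwise product with the kernel and sum: 6·-2 + 3·1 + 3·1 + 9·2 + 12·1.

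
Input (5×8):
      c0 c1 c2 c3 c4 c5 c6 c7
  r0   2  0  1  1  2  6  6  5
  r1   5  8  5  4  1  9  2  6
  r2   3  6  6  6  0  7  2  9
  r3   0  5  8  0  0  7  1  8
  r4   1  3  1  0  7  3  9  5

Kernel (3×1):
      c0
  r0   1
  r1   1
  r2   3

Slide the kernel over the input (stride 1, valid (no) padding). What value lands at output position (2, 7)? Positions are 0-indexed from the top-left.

32

The receptive field on the input at this output position is [9 / 8 / 5]. Elementwise product with the kernel and sum: 9·1 + 8·1 + 5·3.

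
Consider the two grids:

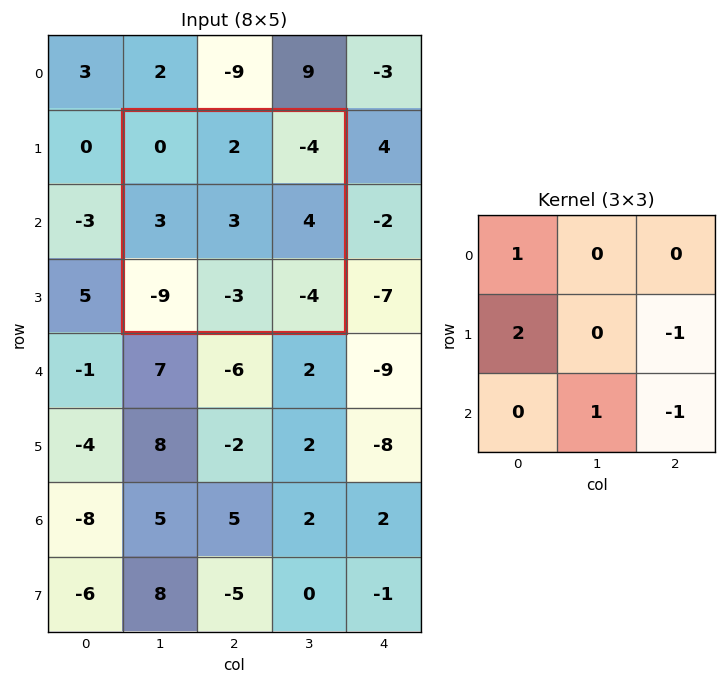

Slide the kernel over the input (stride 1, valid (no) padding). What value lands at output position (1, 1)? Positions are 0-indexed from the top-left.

3

The receptive field on the input at this output position is [0 2 -4 / 3 3 4 / -9 -3 -4]. Elementwise product with the kernel and sum: 0·1 + 3·2 + 4·-1 + -3·1 + -4·-1.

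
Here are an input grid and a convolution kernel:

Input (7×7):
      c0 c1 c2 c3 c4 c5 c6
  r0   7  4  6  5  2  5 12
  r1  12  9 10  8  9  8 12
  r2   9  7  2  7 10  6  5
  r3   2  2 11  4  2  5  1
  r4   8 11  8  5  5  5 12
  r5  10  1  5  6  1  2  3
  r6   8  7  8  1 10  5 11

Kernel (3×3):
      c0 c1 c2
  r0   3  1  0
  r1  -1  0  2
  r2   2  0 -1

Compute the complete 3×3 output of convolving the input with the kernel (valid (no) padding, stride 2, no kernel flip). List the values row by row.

49 25 41
62 17 34
43 32 34

Output[0,0]: The receptive field on the input at this output position is [7 4 6 / 12 9 10 / 9 7 2]. Elementwise product with the kernel and sum: 7·3 + 4·1 + 12·-1 + 10·2 + 9·2 + 2·-1.
Output[0,1]: The receptive field on the input at this output position is [6 5 2 / 10 8 9 / 2 7 10]. Elementwise product with the kernel and sum: 6·3 + 5·1 + 10·-1 + 9·2 + 2·2 + 10·-1.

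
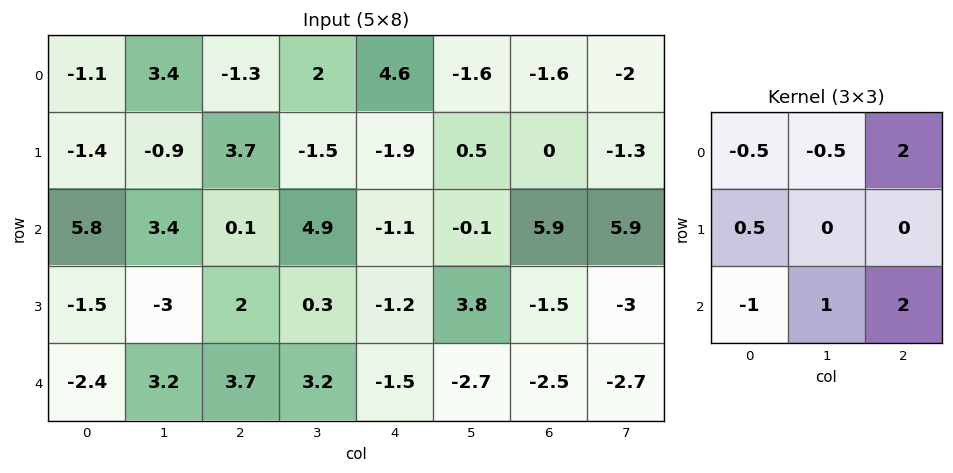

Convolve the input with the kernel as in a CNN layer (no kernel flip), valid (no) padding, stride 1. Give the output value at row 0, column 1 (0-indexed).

9

The receptive field on the input at this output position is [3.4 -1.3 2 / -0.9 3.7 -1.5 / 3.4 0.1 4.9]. Elementwise product with the kernel and sum: 3.4·-0.5 + -1.3·-0.5 + 2·2 + -0.9·0.5 + 3.4·-1 + 0.1·1 + 4.9·2.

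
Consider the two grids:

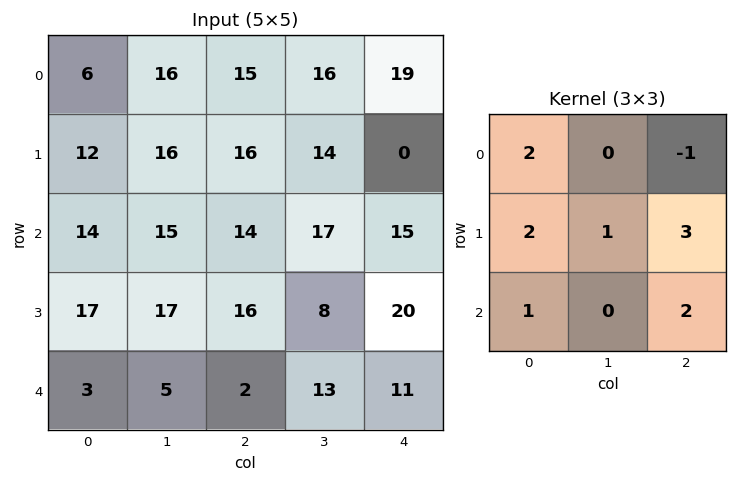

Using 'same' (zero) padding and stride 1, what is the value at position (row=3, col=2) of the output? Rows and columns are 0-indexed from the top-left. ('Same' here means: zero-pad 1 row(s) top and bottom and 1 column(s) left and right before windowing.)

118

The receptive field on the zero-padded input at this output position is [15 14 17 / 17 16 8 / 5 2 13]. Elementwise product with the kernel and sum: 15·2 + 17·-1 + 17·2 + 16·1 + 8·3 + 5·1 + 13·2.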